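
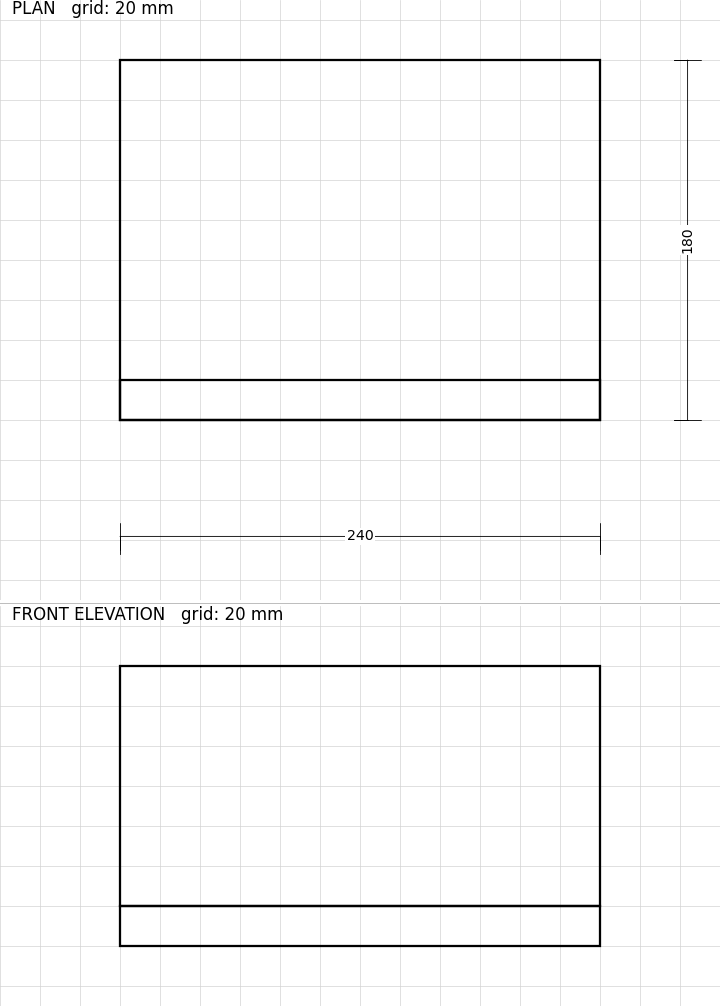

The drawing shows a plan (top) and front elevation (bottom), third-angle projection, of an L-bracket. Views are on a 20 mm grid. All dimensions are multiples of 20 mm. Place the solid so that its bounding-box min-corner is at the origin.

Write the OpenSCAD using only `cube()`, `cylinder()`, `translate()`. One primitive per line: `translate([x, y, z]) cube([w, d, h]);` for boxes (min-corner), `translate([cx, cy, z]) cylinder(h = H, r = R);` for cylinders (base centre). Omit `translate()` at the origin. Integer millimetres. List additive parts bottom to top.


cube([240, 180, 20]);
translate([0, 0, 20]) cube([240, 20, 120]);


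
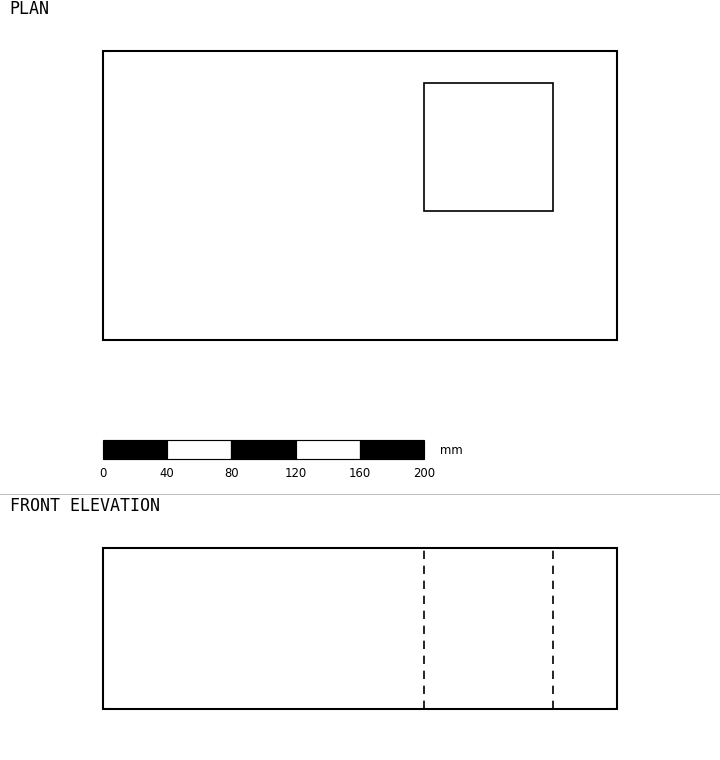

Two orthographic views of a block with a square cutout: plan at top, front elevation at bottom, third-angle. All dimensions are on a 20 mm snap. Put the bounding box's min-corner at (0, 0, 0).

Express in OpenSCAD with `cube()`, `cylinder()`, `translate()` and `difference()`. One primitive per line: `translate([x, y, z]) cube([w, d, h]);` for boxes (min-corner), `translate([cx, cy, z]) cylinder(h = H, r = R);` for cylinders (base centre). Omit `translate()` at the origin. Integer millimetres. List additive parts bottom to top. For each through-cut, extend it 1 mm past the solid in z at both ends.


difference() {
  cube([320, 180, 100]);
  translate([200, 80, -1]) cube([80, 80, 102]);
}


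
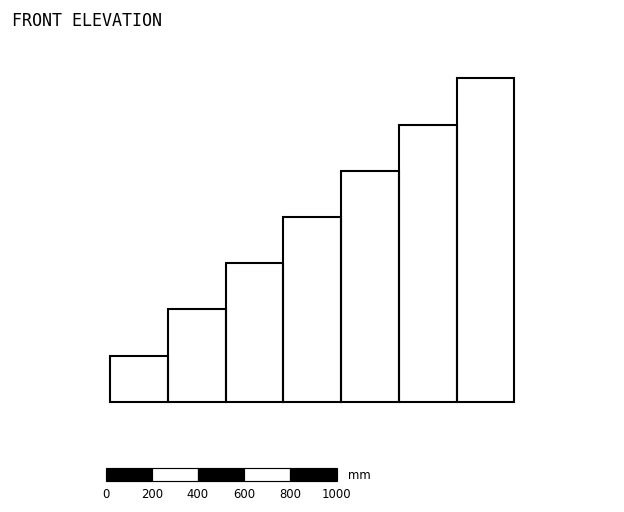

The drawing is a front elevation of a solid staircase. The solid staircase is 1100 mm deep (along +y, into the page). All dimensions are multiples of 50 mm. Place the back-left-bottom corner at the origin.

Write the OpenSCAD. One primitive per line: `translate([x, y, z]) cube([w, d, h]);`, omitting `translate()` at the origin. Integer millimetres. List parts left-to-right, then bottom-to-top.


cube([250, 1100, 200]);
translate([250, 0, 0]) cube([250, 1100, 400]);
translate([500, 0, 0]) cube([250, 1100, 600]);
translate([750, 0, 0]) cube([250, 1100, 800]);
translate([1000, 0, 0]) cube([250, 1100, 1000]);
translate([1250, 0, 0]) cube([250, 1100, 1200]);
translate([1500, 0, 0]) cube([250, 1100, 1400]);


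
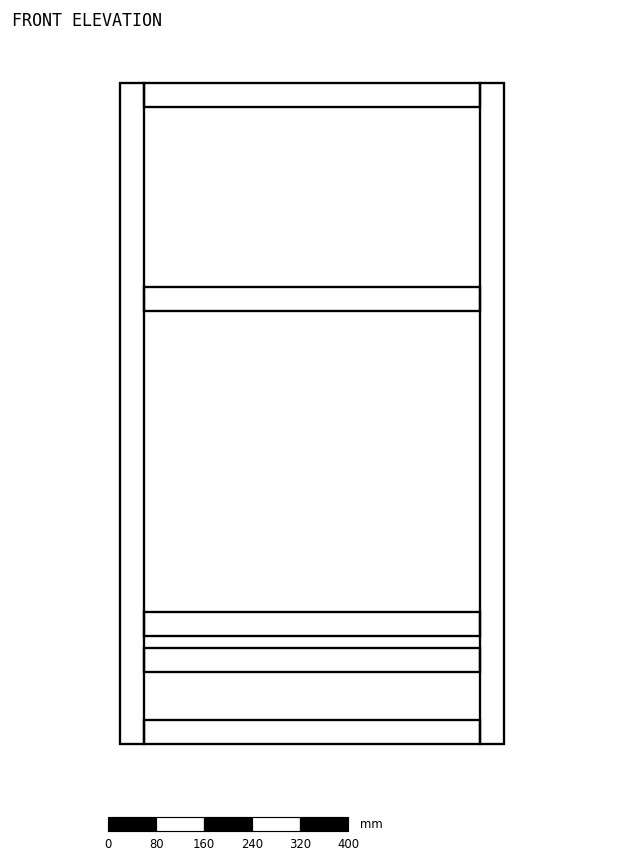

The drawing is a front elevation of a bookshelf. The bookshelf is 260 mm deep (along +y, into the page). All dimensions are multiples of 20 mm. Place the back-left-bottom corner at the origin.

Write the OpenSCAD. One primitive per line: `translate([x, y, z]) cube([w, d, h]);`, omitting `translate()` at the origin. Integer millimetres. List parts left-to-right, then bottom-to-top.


cube([40, 260, 1100]);
translate([40, 0, 0]) cube([560, 260, 40]);
translate([40, 0, 120]) cube([560, 260, 40]);
translate([40, 0, 180]) cube([560, 260, 40]);
translate([40, 0, 720]) cube([560, 260, 40]);
translate([40, 0, 1060]) cube([560, 260, 40]);
translate([600, 0, 0]) cube([40, 260, 1100]);


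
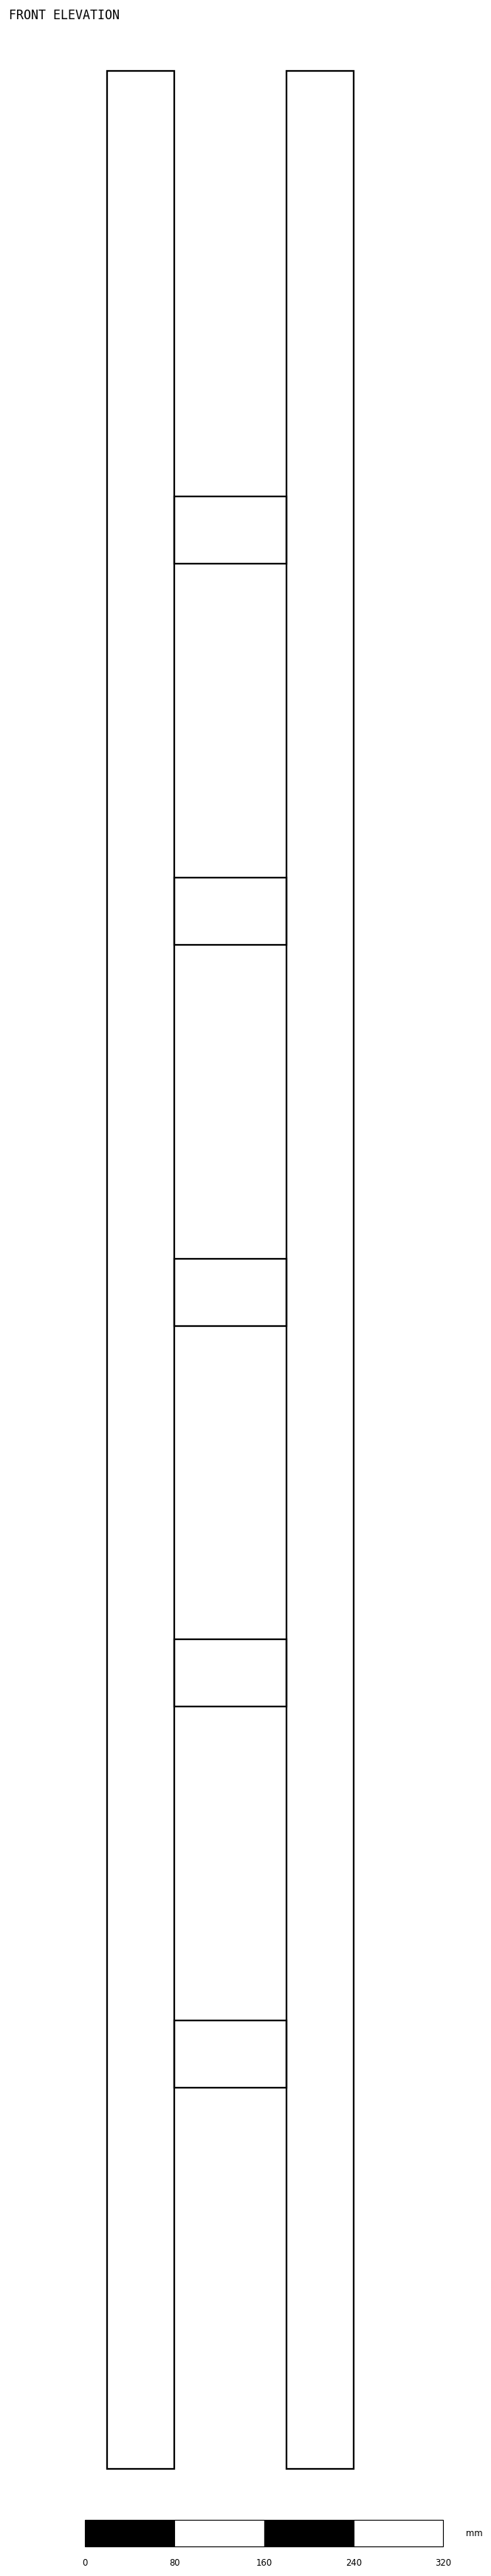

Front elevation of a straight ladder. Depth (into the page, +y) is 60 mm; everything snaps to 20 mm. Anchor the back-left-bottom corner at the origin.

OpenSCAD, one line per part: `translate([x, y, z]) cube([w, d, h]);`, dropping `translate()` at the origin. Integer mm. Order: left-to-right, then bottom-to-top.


cube([60, 60, 2140]);
translate([60, 0, 340]) cube([100, 60, 60]);
translate([60, 0, 680]) cube([100, 60, 60]);
translate([60, 0, 1020]) cube([100, 60, 60]);
translate([60, 0, 1360]) cube([100, 60, 60]);
translate([60, 0, 1700]) cube([100, 60, 60]);
translate([160, 0, 0]) cube([60, 60, 2140]);


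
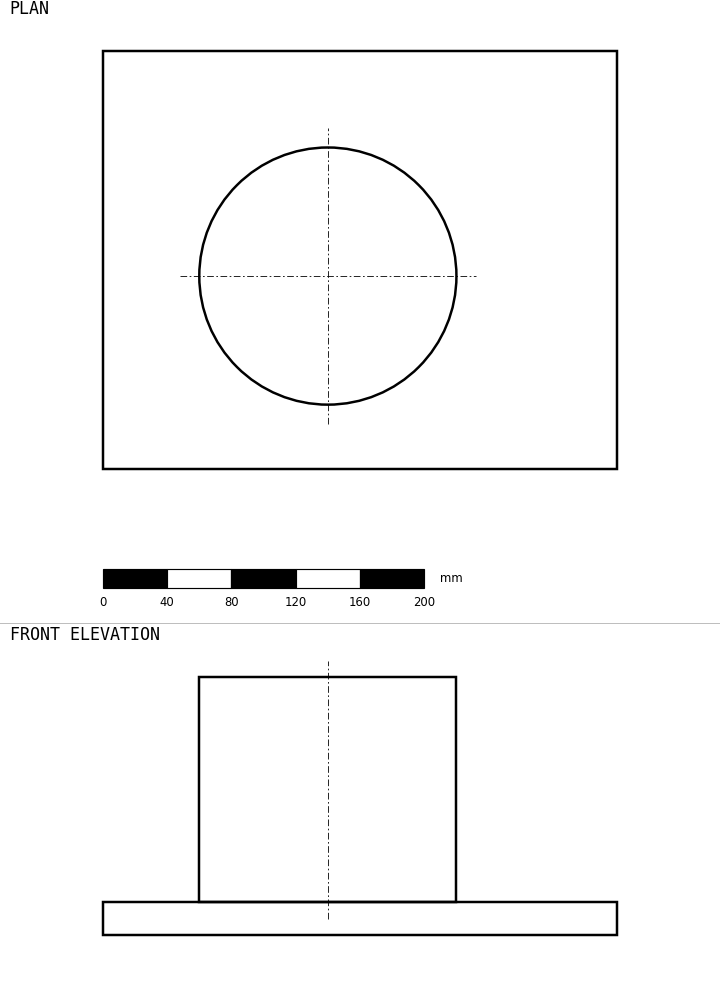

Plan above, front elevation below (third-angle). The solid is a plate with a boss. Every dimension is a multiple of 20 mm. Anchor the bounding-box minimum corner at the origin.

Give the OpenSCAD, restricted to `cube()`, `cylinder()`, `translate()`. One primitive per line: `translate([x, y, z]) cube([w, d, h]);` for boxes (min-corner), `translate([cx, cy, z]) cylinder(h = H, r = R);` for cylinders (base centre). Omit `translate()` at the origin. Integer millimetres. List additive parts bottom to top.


cube([320, 260, 20]);
translate([140, 120, 20]) cylinder(h = 140, r = 80);


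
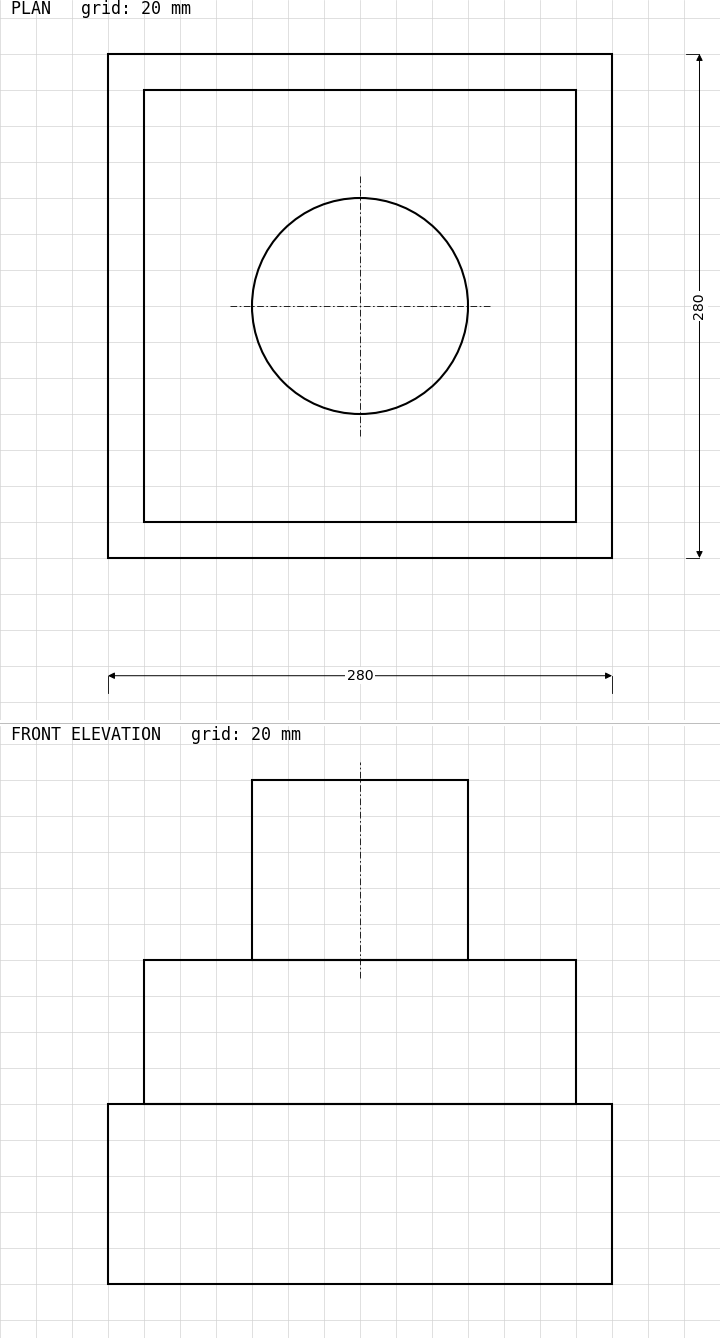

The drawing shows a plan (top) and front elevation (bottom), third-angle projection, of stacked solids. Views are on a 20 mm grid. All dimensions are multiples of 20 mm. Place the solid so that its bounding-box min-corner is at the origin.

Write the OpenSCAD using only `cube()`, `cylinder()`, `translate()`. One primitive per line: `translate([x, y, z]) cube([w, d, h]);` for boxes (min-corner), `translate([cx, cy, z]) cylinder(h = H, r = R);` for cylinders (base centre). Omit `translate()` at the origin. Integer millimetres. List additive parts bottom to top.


cube([280, 280, 100]);
translate([20, 20, 100]) cube([240, 240, 80]);
translate([140, 140, 180]) cylinder(h = 100, r = 60);


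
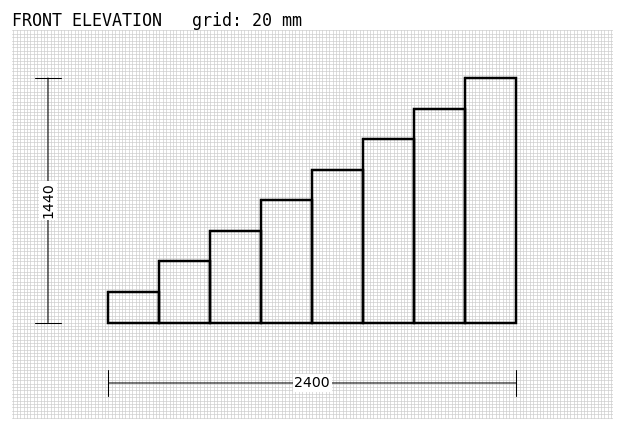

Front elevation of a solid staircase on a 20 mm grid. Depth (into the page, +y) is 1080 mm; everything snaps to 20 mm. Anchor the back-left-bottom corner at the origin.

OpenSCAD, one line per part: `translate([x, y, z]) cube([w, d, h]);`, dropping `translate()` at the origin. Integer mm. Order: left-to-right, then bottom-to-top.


cube([300, 1080, 180]);
translate([300, 0, 0]) cube([300, 1080, 360]);
translate([600, 0, 0]) cube([300, 1080, 540]);
translate([900, 0, 0]) cube([300, 1080, 720]);
translate([1200, 0, 0]) cube([300, 1080, 900]);
translate([1500, 0, 0]) cube([300, 1080, 1080]);
translate([1800, 0, 0]) cube([300, 1080, 1260]);
translate([2100, 0, 0]) cube([300, 1080, 1440]);


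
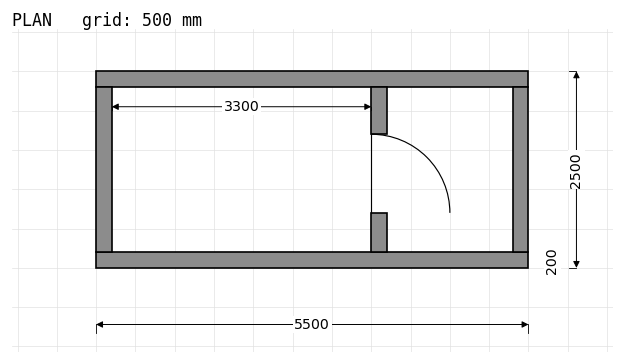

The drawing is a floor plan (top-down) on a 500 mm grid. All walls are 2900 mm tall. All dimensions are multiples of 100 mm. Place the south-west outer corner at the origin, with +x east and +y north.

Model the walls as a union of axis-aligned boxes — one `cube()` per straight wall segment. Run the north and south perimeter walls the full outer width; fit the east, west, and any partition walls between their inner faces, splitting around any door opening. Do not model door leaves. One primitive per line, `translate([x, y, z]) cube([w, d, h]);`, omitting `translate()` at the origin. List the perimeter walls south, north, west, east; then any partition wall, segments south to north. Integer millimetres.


cube([5500, 200, 2900]);
translate([0, 2300, 0]) cube([5500, 200, 2900]);
translate([0, 200, 0]) cube([200, 2100, 2900]);
translate([5300, 200, 0]) cube([200, 2100, 2900]);
translate([3500, 200, 0]) cube([200, 500, 2900]);
translate([3500, 1700, 0]) cube([200, 600, 2900]);


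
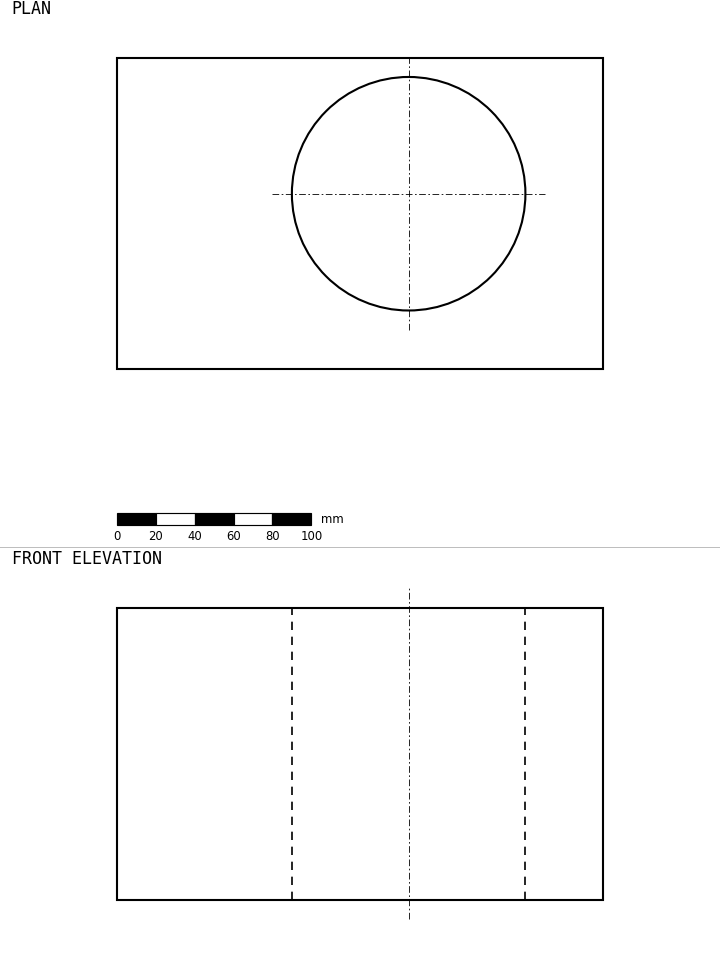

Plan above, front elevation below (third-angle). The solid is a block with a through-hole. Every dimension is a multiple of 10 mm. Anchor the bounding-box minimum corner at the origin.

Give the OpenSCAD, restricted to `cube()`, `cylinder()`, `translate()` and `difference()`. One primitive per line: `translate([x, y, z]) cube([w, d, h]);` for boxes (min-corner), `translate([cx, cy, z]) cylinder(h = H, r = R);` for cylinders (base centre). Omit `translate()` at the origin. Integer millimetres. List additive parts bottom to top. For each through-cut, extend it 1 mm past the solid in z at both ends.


difference() {
  cube([250, 160, 150]);
  translate([150, 90, -1]) cylinder(h = 152, r = 60);
}


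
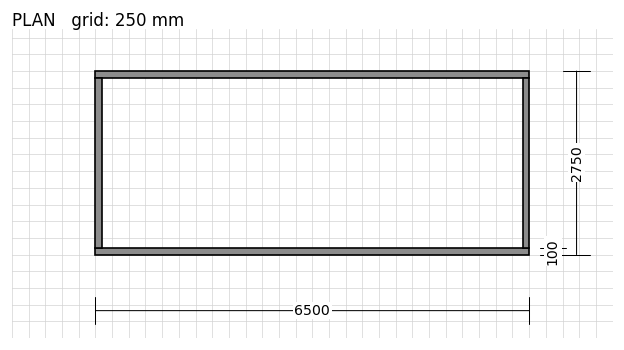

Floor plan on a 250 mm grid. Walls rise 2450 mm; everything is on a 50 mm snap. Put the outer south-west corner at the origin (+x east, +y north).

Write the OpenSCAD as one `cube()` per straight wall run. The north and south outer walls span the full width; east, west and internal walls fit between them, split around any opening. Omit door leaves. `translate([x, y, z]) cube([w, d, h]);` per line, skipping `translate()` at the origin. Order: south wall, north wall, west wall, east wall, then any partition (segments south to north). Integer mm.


cube([6500, 100, 2450]);
translate([0, 2650, 0]) cube([6500, 100, 2450]);
translate([0, 100, 0]) cube([100, 2550, 2450]);
translate([6400, 100, 0]) cube([100, 2550, 2450]);


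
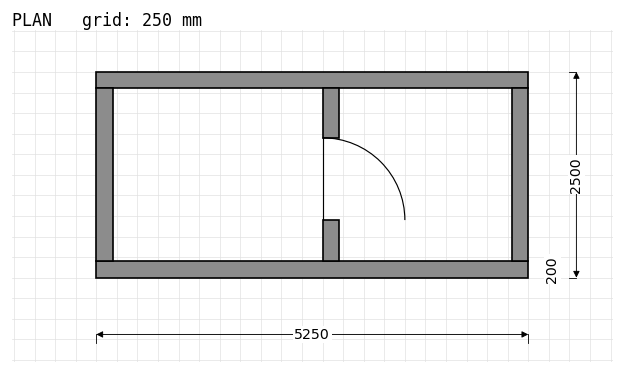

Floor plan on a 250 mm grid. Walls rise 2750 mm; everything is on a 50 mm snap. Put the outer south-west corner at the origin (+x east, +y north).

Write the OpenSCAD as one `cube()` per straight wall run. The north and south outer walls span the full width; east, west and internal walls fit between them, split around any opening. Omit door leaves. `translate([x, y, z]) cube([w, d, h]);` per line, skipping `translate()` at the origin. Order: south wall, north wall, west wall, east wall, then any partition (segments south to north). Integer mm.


cube([5250, 200, 2750]);
translate([0, 2300, 0]) cube([5250, 200, 2750]);
translate([0, 200, 0]) cube([200, 2100, 2750]);
translate([5050, 200, 0]) cube([200, 2100, 2750]);
translate([2750, 200, 0]) cube([200, 500, 2750]);
translate([2750, 1700, 0]) cube([200, 600, 2750]);


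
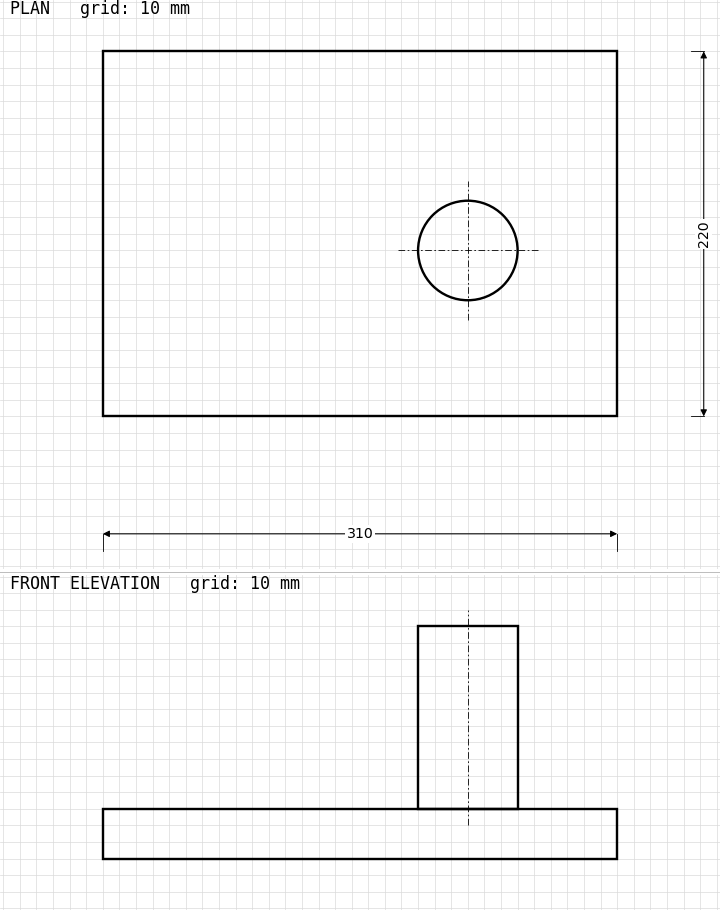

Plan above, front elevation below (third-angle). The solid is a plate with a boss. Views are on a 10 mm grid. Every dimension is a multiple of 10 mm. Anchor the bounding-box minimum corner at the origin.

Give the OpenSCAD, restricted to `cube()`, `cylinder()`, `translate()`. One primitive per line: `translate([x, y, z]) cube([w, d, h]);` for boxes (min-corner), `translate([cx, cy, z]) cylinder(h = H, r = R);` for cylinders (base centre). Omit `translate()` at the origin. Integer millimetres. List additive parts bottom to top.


cube([310, 220, 30]);
translate([220, 100, 30]) cylinder(h = 110, r = 30);


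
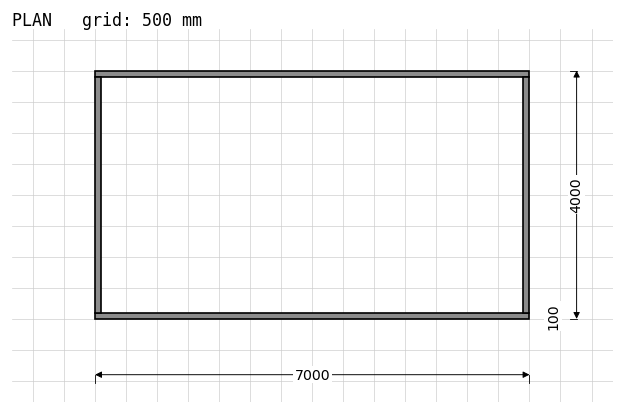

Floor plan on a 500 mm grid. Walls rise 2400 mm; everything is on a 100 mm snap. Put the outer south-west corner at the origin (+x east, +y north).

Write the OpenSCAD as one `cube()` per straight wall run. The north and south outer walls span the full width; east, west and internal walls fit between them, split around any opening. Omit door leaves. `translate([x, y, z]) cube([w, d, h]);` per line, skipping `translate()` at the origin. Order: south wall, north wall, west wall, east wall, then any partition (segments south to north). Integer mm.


cube([7000, 100, 2400]);
translate([0, 3900, 0]) cube([7000, 100, 2400]);
translate([0, 100, 0]) cube([100, 3800, 2400]);
translate([6900, 100, 0]) cube([100, 3800, 2400]);


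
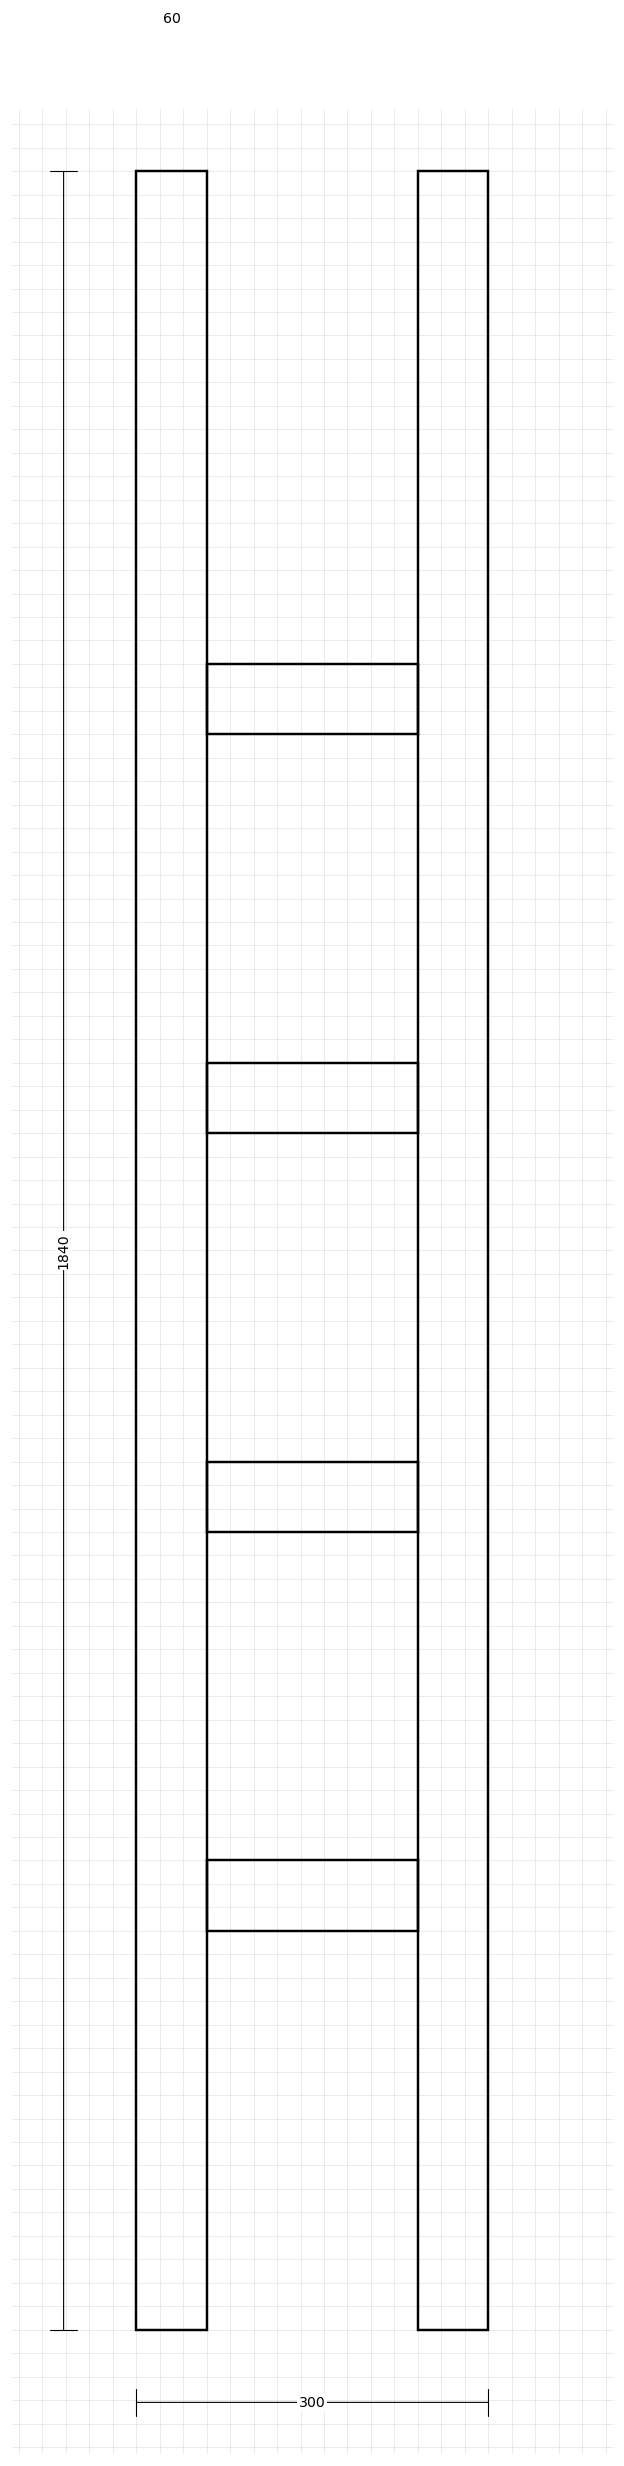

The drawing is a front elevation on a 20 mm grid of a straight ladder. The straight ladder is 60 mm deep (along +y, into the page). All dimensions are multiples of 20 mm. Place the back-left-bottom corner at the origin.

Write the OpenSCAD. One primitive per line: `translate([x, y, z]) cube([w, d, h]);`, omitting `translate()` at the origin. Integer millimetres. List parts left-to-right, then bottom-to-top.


cube([60, 60, 1840]);
translate([60, 0, 340]) cube([180, 60, 60]);
translate([60, 0, 680]) cube([180, 60, 60]);
translate([60, 0, 1020]) cube([180, 60, 60]);
translate([60, 0, 1360]) cube([180, 60, 60]);
translate([240, 0, 0]) cube([60, 60, 1840]);


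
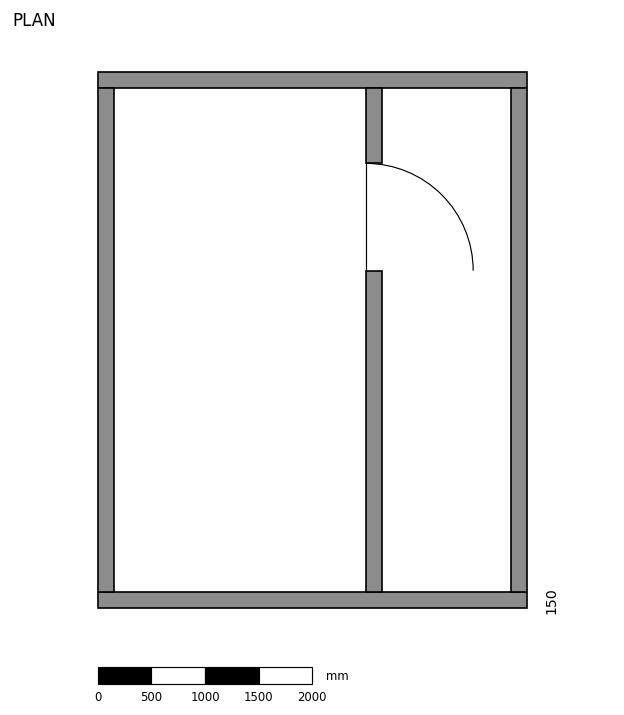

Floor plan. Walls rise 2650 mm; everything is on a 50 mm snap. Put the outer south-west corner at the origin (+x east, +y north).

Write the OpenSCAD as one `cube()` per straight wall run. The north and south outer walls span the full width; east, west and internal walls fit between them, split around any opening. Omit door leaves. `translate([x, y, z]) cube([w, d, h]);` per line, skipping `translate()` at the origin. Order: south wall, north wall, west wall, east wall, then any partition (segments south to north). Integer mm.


cube([4000, 150, 2650]);
translate([0, 4850, 0]) cube([4000, 150, 2650]);
translate([0, 150, 0]) cube([150, 4700, 2650]);
translate([3850, 150, 0]) cube([150, 4700, 2650]);
translate([2500, 150, 0]) cube([150, 3000, 2650]);
translate([2500, 4150, 0]) cube([150, 700, 2650]);


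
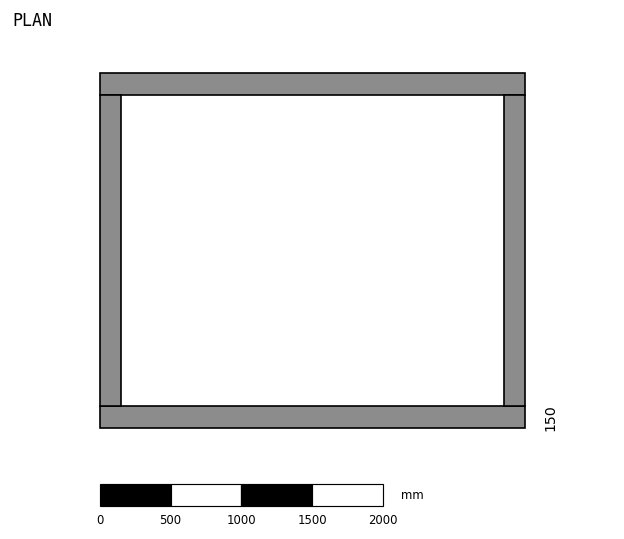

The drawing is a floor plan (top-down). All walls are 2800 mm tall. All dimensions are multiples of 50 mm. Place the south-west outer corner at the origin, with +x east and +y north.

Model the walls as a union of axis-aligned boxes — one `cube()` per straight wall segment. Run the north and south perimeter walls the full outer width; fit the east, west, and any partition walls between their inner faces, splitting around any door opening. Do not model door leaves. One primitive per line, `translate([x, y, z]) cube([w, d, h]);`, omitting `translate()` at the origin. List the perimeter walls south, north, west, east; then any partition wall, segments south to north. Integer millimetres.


cube([3000, 150, 2800]);
translate([0, 2350, 0]) cube([3000, 150, 2800]);
translate([0, 150, 0]) cube([150, 2200, 2800]);
translate([2850, 150, 0]) cube([150, 2200, 2800]);


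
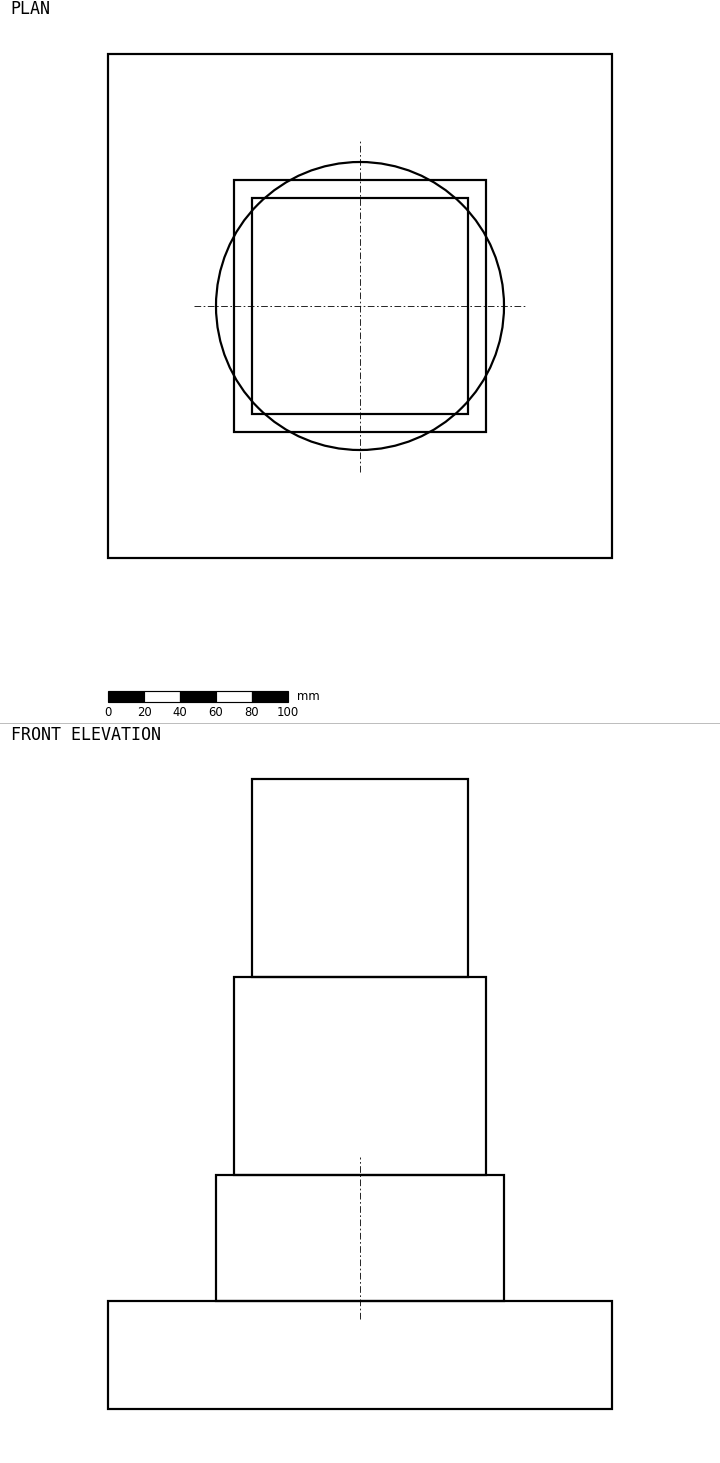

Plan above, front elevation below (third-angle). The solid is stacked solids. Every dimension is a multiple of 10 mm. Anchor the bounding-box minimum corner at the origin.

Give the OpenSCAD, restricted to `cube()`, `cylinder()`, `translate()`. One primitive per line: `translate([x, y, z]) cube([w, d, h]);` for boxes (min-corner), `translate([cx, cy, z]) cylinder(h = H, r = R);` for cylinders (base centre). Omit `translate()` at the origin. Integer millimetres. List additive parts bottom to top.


cube([280, 280, 60]);
translate([140, 140, 60]) cylinder(h = 70, r = 80);
translate([70, 70, 130]) cube([140, 140, 110]);
translate([80, 80, 240]) cube([120, 120, 110]);


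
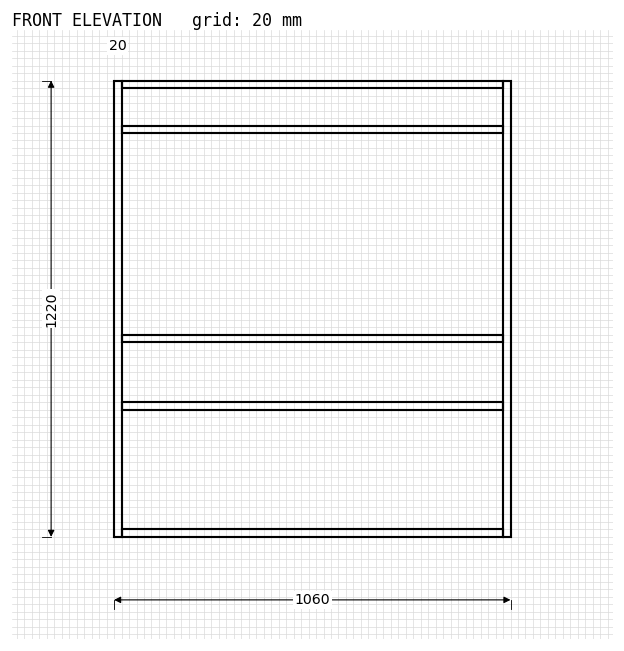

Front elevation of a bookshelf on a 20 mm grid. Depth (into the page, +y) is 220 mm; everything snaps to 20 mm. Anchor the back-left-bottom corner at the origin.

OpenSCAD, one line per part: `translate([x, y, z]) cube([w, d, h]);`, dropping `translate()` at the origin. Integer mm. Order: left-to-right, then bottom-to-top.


cube([20, 220, 1220]);
translate([20, 0, 0]) cube([1020, 220, 20]);
translate([20, 0, 340]) cube([1020, 220, 20]);
translate([20, 0, 520]) cube([1020, 220, 20]);
translate([20, 0, 1080]) cube([1020, 220, 20]);
translate([20, 0, 1200]) cube([1020, 220, 20]);
translate([1040, 0, 0]) cube([20, 220, 1220]);


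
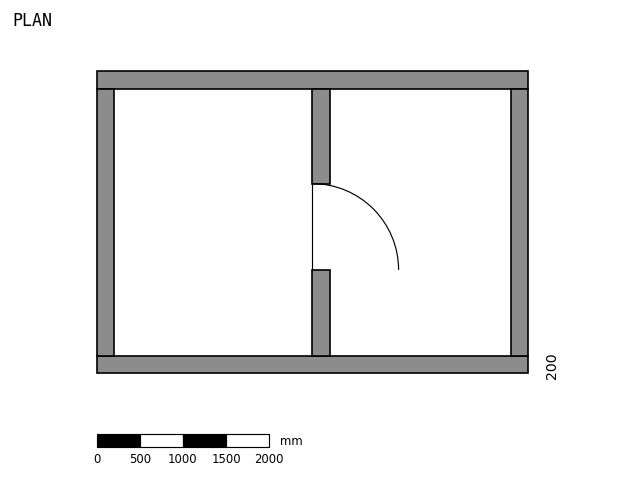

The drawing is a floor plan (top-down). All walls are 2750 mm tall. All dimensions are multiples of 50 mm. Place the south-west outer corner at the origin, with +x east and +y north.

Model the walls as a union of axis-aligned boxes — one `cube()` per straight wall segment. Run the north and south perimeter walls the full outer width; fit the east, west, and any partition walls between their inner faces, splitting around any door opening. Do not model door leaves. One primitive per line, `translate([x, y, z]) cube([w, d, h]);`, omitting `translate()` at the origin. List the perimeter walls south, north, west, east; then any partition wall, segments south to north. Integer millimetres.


cube([5000, 200, 2750]);
translate([0, 3300, 0]) cube([5000, 200, 2750]);
translate([0, 200, 0]) cube([200, 3100, 2750]);
translate([4800, 200, 0]) cube([200, 3100, 2750]);
translate([2500, 200, 0]) cube([200, 1000, 2750]);
translate([2500, 2200, 0]) cube([200, 1100, 2750]);


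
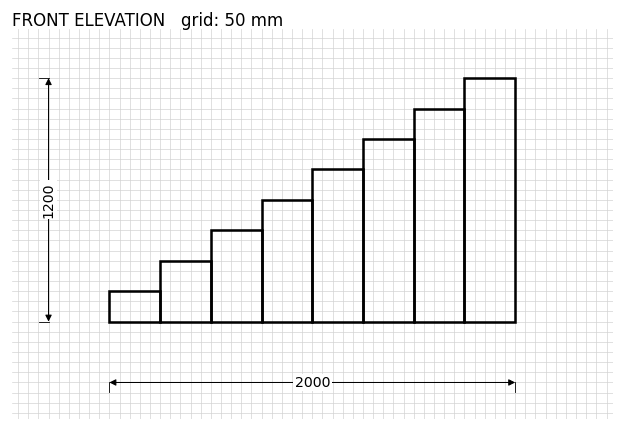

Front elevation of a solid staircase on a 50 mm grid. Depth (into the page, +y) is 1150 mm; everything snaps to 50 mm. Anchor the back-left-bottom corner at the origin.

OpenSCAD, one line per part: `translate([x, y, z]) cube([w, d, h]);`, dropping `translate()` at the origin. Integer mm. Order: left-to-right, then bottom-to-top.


cube([250, 1150, 150]);
translate([250, 0, 0]) cube([250, 1150, 300]);
translate([500, 0, 0]) cube([250, 1150, 450]);
translate([750, 0, 0]) cube([250, 1150, 600]);
translate([1000, 0, 0]) cube([250, 1150, 750]);
translate([1250, 0, 0]) cube([250, 1150, 900]);
translate([1500, 0, 0]) cube([250, 1150, 1050]);
translate([1750, 0, 0]) cube([250, 1150, 1200]);


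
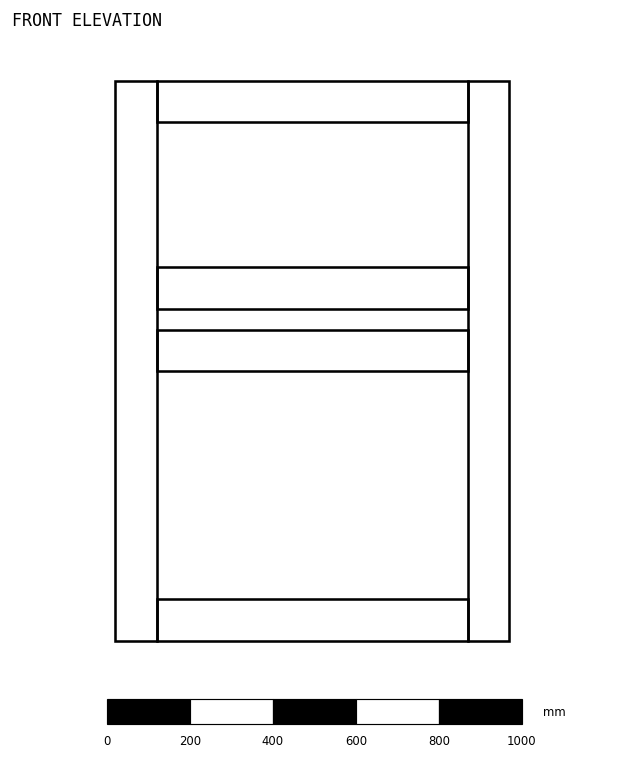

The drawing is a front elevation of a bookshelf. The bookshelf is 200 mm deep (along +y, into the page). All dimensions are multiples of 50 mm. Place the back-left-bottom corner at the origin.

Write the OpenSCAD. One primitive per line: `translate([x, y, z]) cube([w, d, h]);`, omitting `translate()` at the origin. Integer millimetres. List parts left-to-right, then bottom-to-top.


cube([100, 200, 1350]);
translate([100, 0, 0]) cube([750, 200, 100]);
translate([100, 0, 650]) cube([750, 200, 100]);
translate([100, 0, 800]) cube([750, 200, 100]);
translate([100, 0, 1250]) cube([750, 200, 100]);
translate([850, 0, 0]) cube([100, 200, 1350]);


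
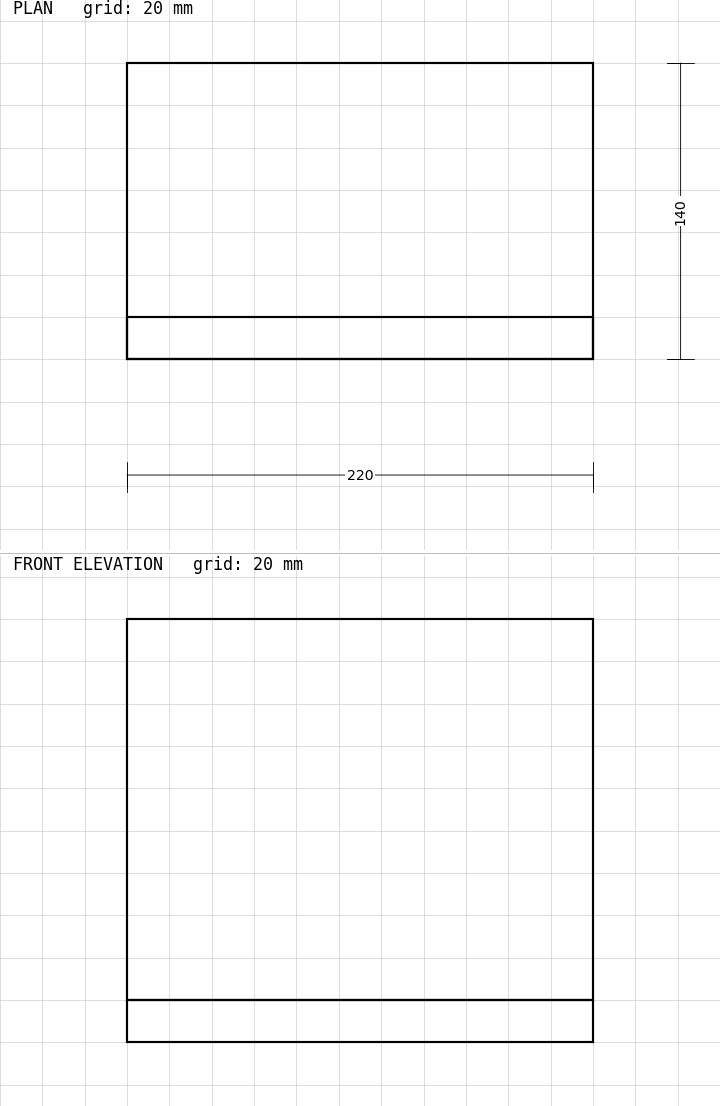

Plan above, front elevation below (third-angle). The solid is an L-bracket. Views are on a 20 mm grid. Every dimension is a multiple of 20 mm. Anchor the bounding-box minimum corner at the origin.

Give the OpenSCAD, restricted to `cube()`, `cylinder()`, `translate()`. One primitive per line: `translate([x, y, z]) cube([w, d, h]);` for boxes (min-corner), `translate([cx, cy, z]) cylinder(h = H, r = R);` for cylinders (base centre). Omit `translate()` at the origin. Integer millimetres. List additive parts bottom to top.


cube([220, 140, 20]);
translate([0, 0, 20]) cube([220, 20, 180]);


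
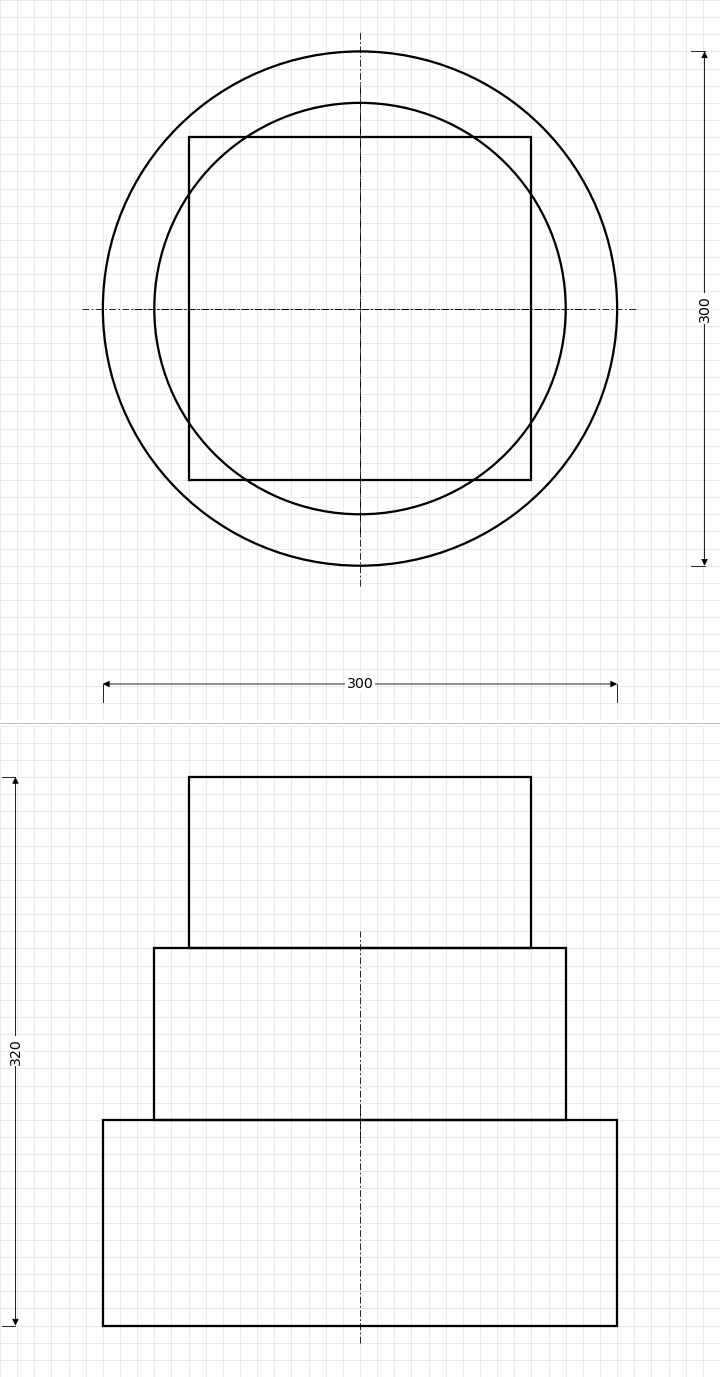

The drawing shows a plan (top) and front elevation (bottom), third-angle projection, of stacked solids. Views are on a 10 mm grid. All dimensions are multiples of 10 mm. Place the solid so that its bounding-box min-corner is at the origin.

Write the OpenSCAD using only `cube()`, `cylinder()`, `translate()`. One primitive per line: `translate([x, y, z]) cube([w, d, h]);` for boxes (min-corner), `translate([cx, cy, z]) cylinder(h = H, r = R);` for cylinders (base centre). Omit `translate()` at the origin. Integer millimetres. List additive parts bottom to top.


translate([150, 150, 0]) cylinder(h = 120, r = 150);
translate([150, 150, 120]) cylinder(h = 100, r = 120);
translate([50, 50, 220]) cube([200, 200, 100]);


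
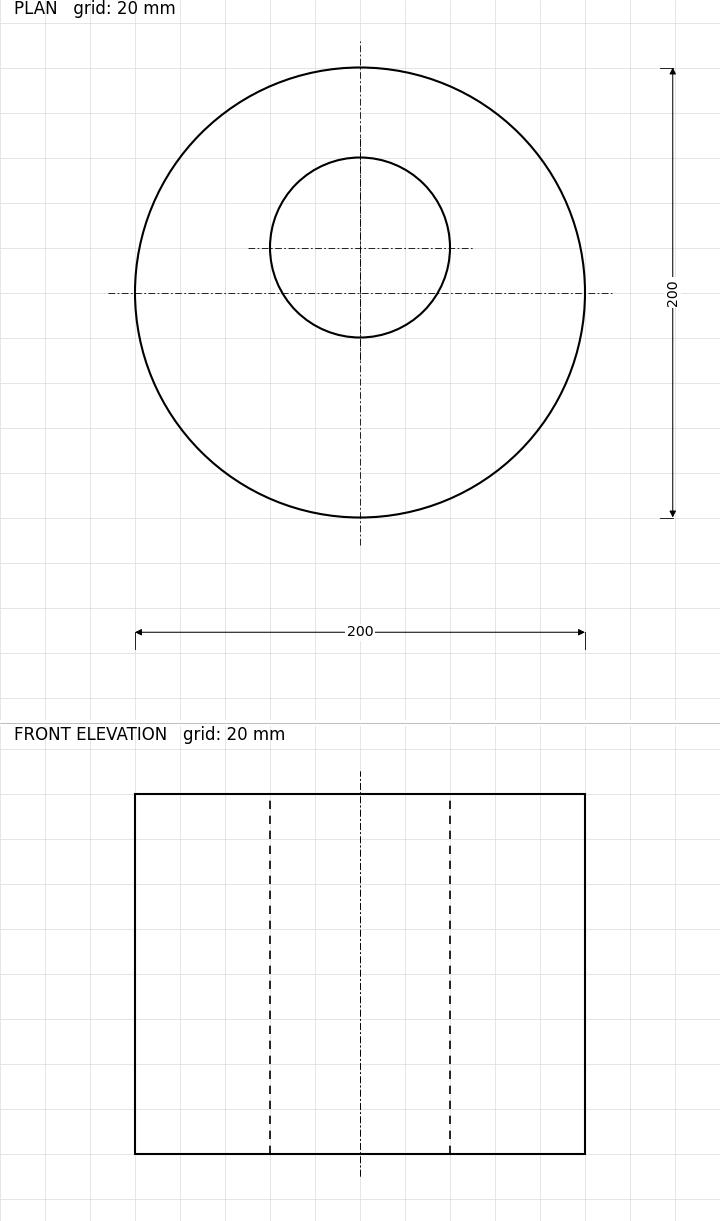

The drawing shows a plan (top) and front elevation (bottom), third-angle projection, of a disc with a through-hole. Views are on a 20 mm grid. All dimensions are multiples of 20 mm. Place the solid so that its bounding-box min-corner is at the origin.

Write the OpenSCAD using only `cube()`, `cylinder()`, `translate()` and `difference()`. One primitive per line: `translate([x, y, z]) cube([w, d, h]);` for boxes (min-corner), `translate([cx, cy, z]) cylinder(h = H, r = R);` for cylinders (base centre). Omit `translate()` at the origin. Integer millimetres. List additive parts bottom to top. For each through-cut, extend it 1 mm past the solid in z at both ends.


difference() {
  translate([100, 100, 0]) cylinder(h = 160, r = 100);
  translate([100, 120, -1]) cylinder(h = 162, r = 40);
}


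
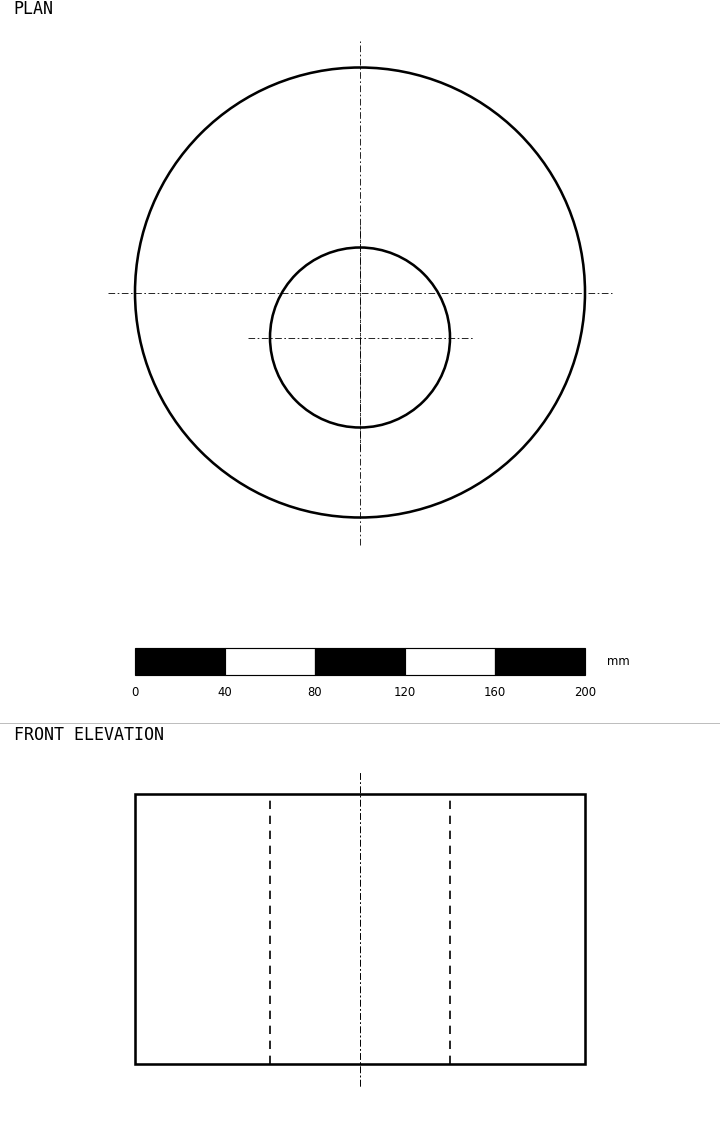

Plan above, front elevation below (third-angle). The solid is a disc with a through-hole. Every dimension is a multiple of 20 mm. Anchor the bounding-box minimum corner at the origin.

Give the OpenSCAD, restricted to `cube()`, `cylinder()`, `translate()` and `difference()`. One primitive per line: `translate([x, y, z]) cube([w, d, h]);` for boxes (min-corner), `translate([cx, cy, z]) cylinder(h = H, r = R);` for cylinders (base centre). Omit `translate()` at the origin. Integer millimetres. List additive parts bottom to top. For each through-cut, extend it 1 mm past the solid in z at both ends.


difference() {
  translate([100, 100, 0]) cylinder(h = 120, r = 100);
  translate([100, 80, -1]) cylinder(h = 122, r = 40);
}


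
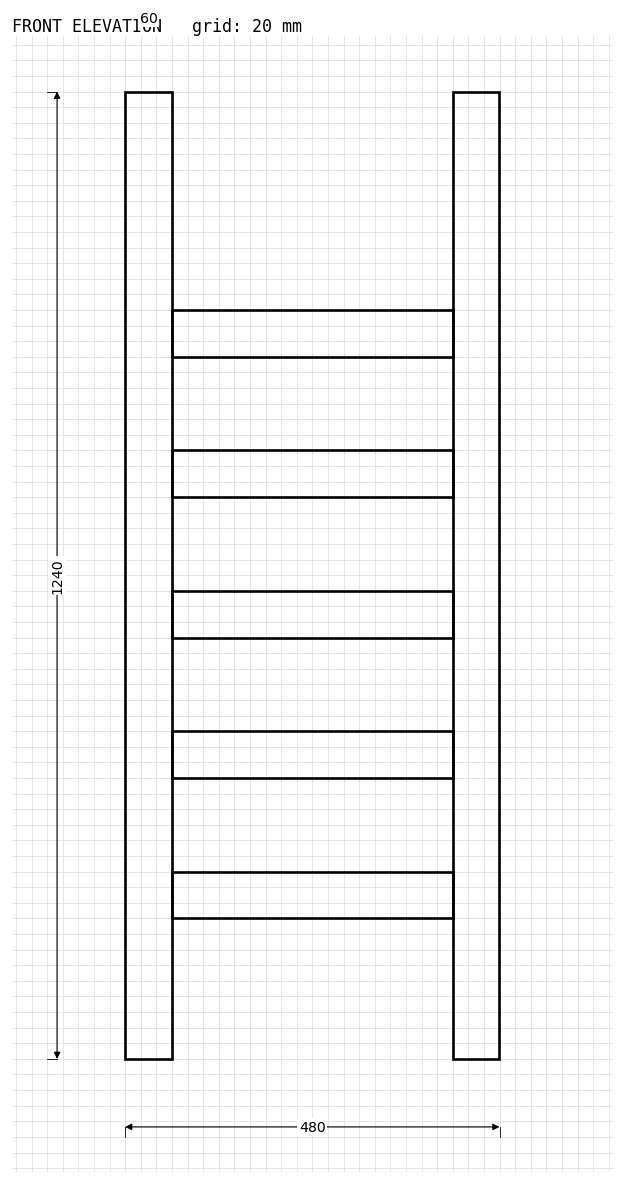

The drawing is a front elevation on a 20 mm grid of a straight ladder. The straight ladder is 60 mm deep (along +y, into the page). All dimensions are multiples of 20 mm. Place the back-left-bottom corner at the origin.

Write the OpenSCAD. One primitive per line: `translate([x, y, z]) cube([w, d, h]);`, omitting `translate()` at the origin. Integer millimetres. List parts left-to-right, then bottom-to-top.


cube([60, 60, 1240]);
translate([60, 0, 180]) cube([360, 60, 60]);
translate([60, 0, 360]) cube([360, 60, 60]);
translate([60, 0, 540]) cube([360, 60, 60]);
translate([60, 0, 720]) cube([360, 60, 60]);
translate([60, 0, 900]) cube([360, 60, 60]);
translate([420, 0, 0]) cube([60, 60, 1240]);


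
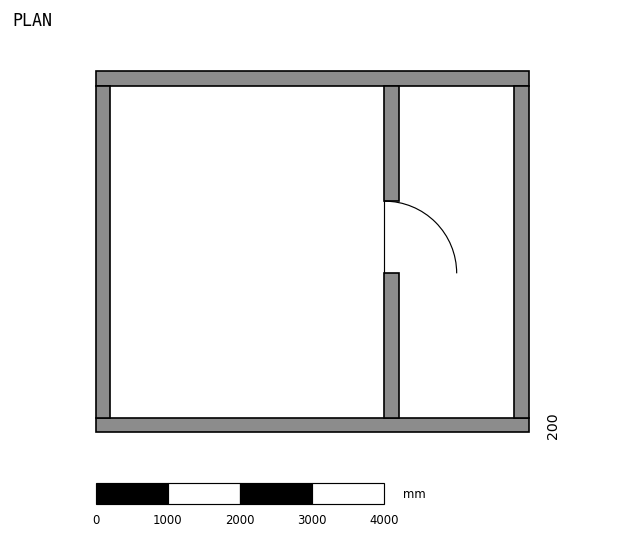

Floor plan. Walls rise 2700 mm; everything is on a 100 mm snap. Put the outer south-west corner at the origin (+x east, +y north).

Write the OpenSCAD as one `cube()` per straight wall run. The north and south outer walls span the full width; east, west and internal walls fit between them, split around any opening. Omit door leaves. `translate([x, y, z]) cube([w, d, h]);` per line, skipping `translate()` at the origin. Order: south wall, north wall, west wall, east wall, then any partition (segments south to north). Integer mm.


cube([6000, 200, 2700]);
translate([0, 4800, 0]) cube([6000, 200, 2700]);
translate([0, 200, 0]) cube([200, 4600, 2700]);
translate([5800, 200, 0]) cube([200, 4600, 2700]);
translate([4000, 200, 0]) cube([200, 2000, 2700]);
translate([4000, 3200, 0]) cube([200, 1600, 2700]);


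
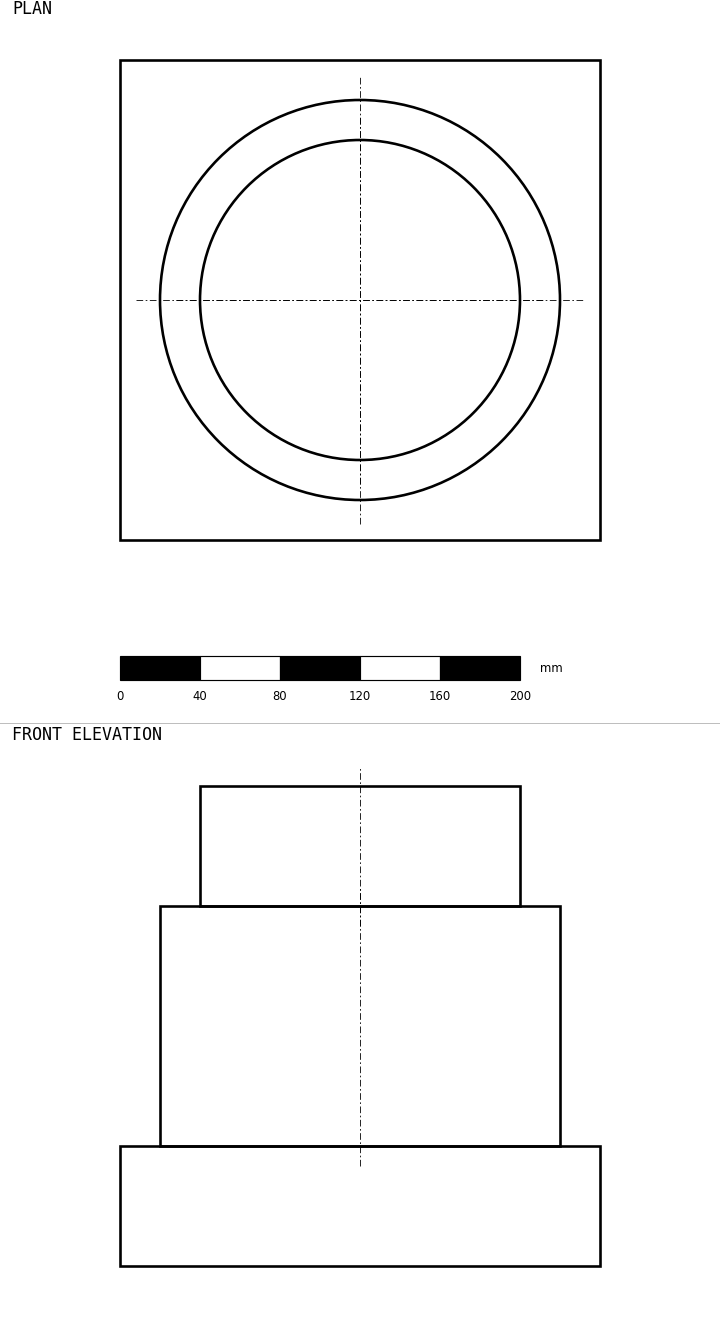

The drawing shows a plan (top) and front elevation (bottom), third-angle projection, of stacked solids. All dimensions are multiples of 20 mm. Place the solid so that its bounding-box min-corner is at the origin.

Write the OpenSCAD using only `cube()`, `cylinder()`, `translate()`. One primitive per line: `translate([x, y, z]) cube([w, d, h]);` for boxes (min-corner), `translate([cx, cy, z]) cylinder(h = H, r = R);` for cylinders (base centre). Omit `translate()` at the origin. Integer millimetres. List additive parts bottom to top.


cube([240, 240, 60]);
translate([120, 120, 60]) cylinder(h = 120, r = 100);
translate([120, 120, 180]) cylinder(h = 60, r = 80);


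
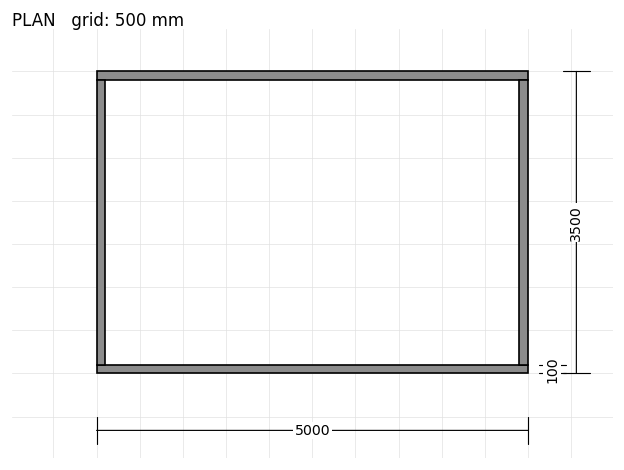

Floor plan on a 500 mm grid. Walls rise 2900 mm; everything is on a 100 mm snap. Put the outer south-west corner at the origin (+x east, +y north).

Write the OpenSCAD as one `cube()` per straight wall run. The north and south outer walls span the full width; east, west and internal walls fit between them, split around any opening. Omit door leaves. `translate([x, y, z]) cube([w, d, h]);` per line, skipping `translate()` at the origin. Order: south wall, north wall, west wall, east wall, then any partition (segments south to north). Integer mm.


cube([5000, 100, 2900]);
translate([0, 3400, 0]) cube([5000, 100, 2900]);
translate([0, 100, 0]) cube([100, 3300, 2900]);
translate([4900, 100, 0]) cube([100, 3300, 2900]);


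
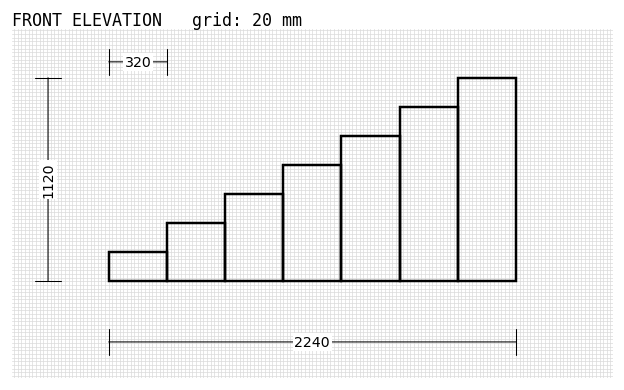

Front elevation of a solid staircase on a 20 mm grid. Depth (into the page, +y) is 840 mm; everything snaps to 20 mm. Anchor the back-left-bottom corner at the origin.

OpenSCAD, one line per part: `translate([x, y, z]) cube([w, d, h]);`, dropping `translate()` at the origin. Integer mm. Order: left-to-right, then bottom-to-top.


cube([320, 840, 160]);
translate([320, 0, 0]) cube([320, 840, 320]);
translate([640, 0, 0]) cube([320, 840, 480]);
translate([960, 0, 0]) cube([320, 840, 640]);
translate([1280, 0, 0]) cube([320, 840, 800]);
translate([1600, 0, 0]) cube([320, 840, 960]);
translate([1920, 0, 0]) cube([320, 840, 1120]);


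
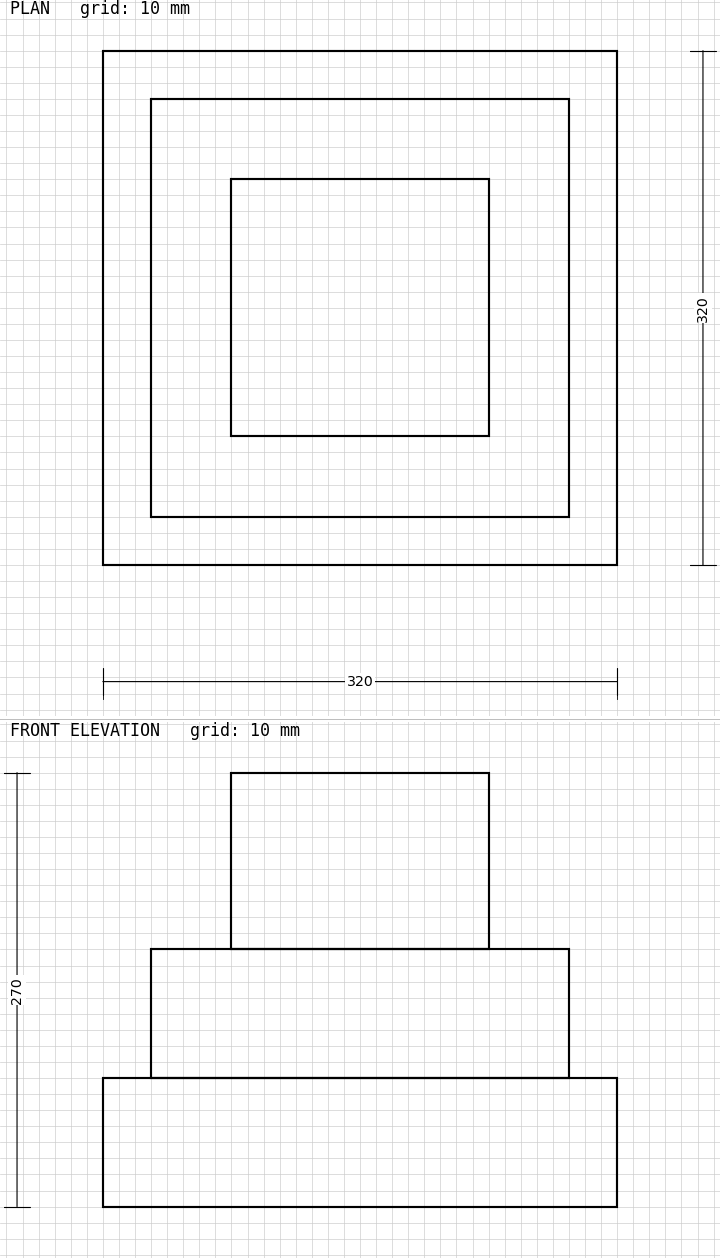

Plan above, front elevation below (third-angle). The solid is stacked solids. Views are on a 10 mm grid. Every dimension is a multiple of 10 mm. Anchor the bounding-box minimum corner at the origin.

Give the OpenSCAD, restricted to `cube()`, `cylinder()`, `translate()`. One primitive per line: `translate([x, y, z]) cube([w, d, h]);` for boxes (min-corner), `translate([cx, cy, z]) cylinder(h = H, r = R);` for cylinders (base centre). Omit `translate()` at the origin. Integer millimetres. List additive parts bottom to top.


cube([320, 320, 80]);
translate([30, 30, 80]) cube([260, 260, 80]);
translate([80, 80, 160]) cube([160, 160, 110]);


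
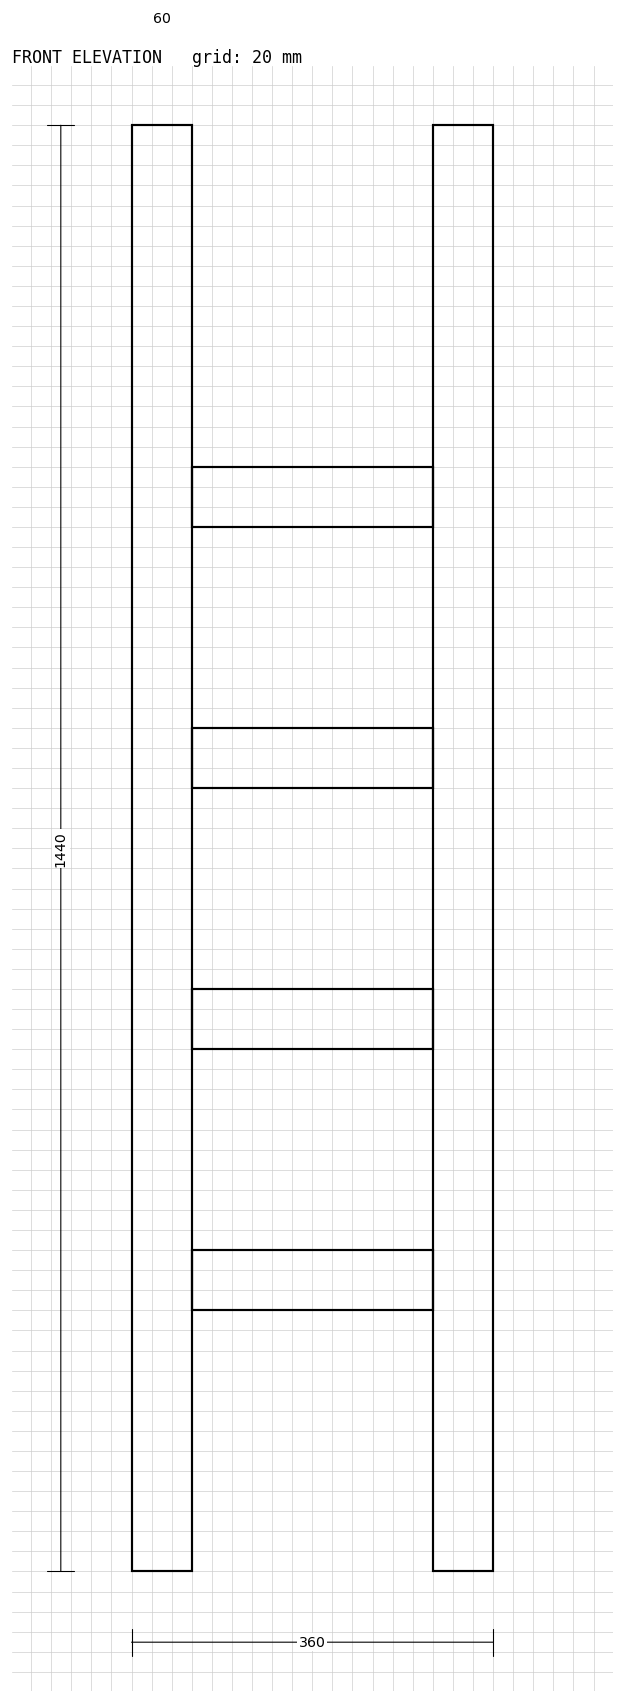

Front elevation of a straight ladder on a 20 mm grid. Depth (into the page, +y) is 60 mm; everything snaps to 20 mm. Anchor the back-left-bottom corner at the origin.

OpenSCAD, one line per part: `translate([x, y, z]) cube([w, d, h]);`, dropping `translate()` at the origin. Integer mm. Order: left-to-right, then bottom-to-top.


cube([60, 60, 1440]);
translate([60, 0, 260]) cube([240, 60, 60]);
translate([60, 0, 520]) cube([240, 60, 60]);
translate([60, 0, 780]) cube([240, 60, 60]);
translate([60, 0, 1040]) cube([240, 60, 60]);
translate([300, 0, 0]) cube([60, 60, 1440]);


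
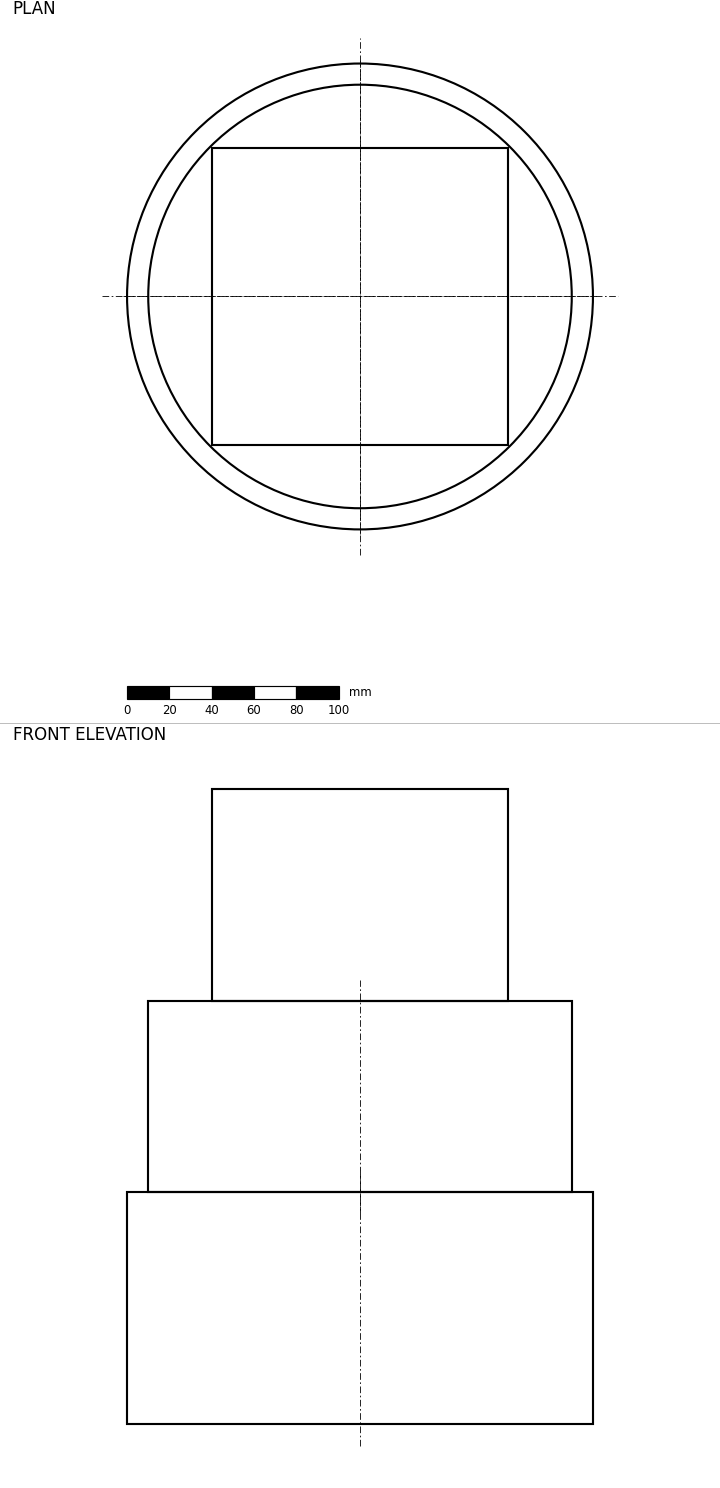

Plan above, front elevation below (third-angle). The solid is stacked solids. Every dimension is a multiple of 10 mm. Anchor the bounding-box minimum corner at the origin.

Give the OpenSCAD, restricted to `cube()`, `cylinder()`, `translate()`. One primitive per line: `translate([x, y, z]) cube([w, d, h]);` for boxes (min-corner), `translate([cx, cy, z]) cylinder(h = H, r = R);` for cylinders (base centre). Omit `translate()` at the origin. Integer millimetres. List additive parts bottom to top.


translate([110, 110, 0]) cylinder(h = 110, r = 110);
translate([110, 110, 110]) cylinder(h = 90, r = 100);
translate([40, 40, 200]) cube([140, 140, 100]);


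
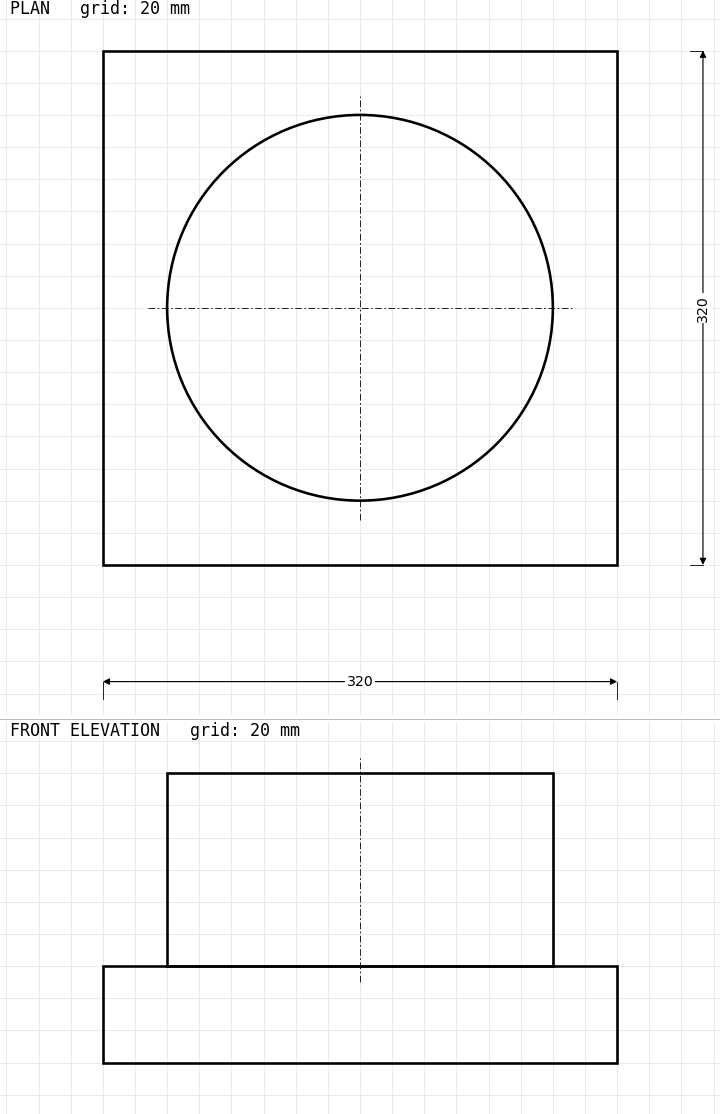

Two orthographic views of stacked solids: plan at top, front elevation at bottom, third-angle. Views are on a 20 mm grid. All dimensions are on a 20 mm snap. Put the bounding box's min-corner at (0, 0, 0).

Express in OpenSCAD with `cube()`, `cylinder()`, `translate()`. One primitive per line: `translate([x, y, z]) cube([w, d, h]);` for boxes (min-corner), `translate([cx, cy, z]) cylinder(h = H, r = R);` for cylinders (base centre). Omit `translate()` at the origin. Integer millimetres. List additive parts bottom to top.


cube([320, 320, 60]);
translate([160, 160, 60]) cylinder(h = 120, r = 120);
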